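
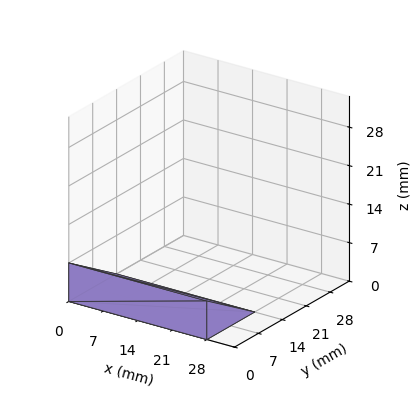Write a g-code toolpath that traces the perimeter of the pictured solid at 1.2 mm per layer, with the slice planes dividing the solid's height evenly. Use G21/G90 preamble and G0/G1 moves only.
Reading the render: the shape is a wedge (ramp): 28 × 14 mm base, rising to 7 mm along the y=0 edge and sloping linearly to z=0 at y=14 (dimensions read to the nearest mm from the axis ticks). For the g-code, the solid's height is divided into equal slices at the stated Δz and each level perimeter traced with G1 moves after a G0 lift.

; perimeter-only toolpath
G21 ; units = mm
G90 ; absolute positioning
G28 ; home
; layer 1
G0 Z1.2
G0 X0.0 Y0.0
G1 X28.0 Y0.0
G1 X28.0 Y11.7
G1 X0.0 Y11.7
G1 X0.0 Y0.0
; layer 2
G0 Z2.3
G0 X0.0 Y0.0
G1 X28.0 Y0.0
G1 X28.0 Y9.3
G1 X0.0 Y9.3
G1 X0.0 Y0.0
; layer 3
G0 Z3.5
G0 X0.0 Y0.0
G1 X28.0 Y0.0
G1 X28.0 Y7.0
G1 X0.0 Y7.0
G1 X0.0 Y0.0
; layer 4
G0 Z4.7
G0 X0.0 Y0.0
G1 X28.0 Y0.0
G1 X28.0 Y4.7
G1 X0.0 Y4.7
G1 X0.0 Y0.0
; layer 5
G0 Z5.8
G0 X0.0 Y0.0
G1 X28.0 Y0.0
G1 X28.0 Y2.3
G1 X0.0 Y2.3
G1 X0.0 Y0.0
M2 ; end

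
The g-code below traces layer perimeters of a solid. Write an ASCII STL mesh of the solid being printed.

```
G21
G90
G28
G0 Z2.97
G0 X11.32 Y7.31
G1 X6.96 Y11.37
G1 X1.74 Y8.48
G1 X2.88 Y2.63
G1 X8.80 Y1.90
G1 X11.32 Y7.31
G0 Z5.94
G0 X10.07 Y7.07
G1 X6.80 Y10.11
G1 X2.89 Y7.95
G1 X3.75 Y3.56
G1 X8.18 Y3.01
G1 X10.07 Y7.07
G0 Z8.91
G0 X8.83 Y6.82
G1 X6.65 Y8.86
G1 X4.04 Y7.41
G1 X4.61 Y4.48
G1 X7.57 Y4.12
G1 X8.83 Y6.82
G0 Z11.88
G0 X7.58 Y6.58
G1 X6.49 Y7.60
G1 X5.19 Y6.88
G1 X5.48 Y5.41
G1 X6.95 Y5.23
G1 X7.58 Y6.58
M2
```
solid part
  facet normal 0.0000 0.0000 -1.0000
    outer loop
      vertex 0.59 9.02 0.00
      vertex 7.11 12.63 0.00
      vertex 12.56 7.55 0.00
    endloop
  endfacet
  facet normal 0.0000 0.0000 -1.0000
    outer loop
      vertex 2.02 1.70 0.00
      vertex 0.59 9.02 0.00
      vertex 12.56 7.55 0.00
    endloop
  endfacet
  facet normal 0.0000 0.0000 -1.0000
    outer loop
      vertex 9.41 0.79 0.00
      vertex 2.02 1.70 0.00
      vertex 12.56 7.55 0.00
    endloop
  endfacet
  facet normal 0.6445 0.6915 0.3263
    outer loop
      vertex 12.56 7.55 0.00
      vertex 7.11 12.63 0.00
      vertex 6.34 6.34 14.85
    endloop
  endfacet
  facet normal -0.4578 0.8269 0.3265
    outer loop
      vertex 7.11 12.63 0.00
      vertex 0.59 9.02 0.00
      vertex 6.34 6.34 14.85
    endloop
  endfacet
  facet normal -0.9277 -0.1812 0.3265
    outer loop
      vertex 0.59 9.02 0.00
      vertex 2.02 1.70 0.00
      vertex 6.34 6.34 14.85
    endloop
  endfacet
  facet normal -0.1155 -0.9380 0.3267
    outer loop
      vertex 2.02 1.70 0.00
      vertex 9.41 0.79 0.00
      vertex 6.34 6.34 14.85
    endloop
  endfacet
  facet normal 0.8568 -0.3992 0.3263
    outer loop
      vertex 9.41 0.79 0.00
      vertex 12.56 7.55 0.00
      vertex 6.34 6.34 14.85
    endloop
  endfacet
endsolid part

The G0 Z moves step by Δz≈2.97 mm. The G1 loops shrink linearly with z, so the solid tapers from its base footprint up to z≈14.8. Closing with a flat bottom cap and the tapered top and triangulating gives 8 facets — a regular 5-sided pyramid, base circumscribed radius ≈ 6.34 mm, apex at z ≈ 14.8 mm.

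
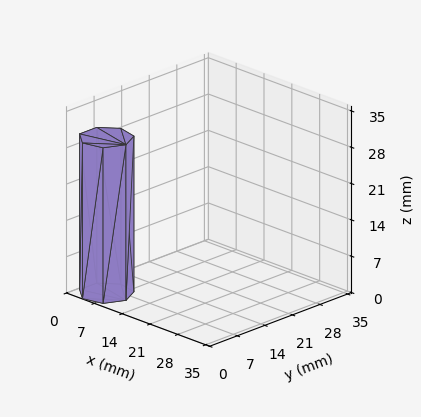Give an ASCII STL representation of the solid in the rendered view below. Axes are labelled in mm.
Reading the render: the shape is a regular 7-sided prism (a cylinder approximated with 7 flat sides), circumscribed radius ≈ 5 mm, height ≈ 30 mm (dimensions read to the nearest mm from the axis ticks). For the STL, each face is triangulated and given an outward normal.

solid part
  facet normal 0.0000 0.0000 -1.0000
    outer loop
      vertex 3.89 9.87 0.00
      vertex 8.12 8.91 0.00
      vertex 10.00 5.00 0.00
    endloop
  endfacet
  facet normal 0.0000 0.0000 -1.0000
    outer loop
      vertex 0.50 7.17 0.00
      vertex 3.89 9.87 0.00
      vertex 10.00 5.00 0.00
    endloop
  endfacet
  facet normal 0.0000 0.0000 -1.0000
    outer loop
      vertex 0.50 2.83 0.00
      vertex 0.50 7.17 0.00
      vertex 10.00 5.00 0.00
    endloop
  endfacet
  facet normal 0.0000 0.0000 -1.0000
    outer loop
      vertex 3.89 0.13 0.00
      vertex 0.50 2.83 0.00
      vertex 10.00 5.00 0.00
    endloop
  endfacet
  facet normal 0.0000 0.0000 -1.0000
    outer loop
      vertex 8.12 1.09 0.00
      vertex 3.89 0.13 0.00
      vertex 10.00 5.00 0.00
    endloop
  endfacet
  facet normal 0.0000 0.0000 1.0000
    outer loop
      vertex 10.00 5.00 30.00
      vertex 8.12 8.91 30.00
      vertex 3.89 9.87 30.00
    endloop
  endfacet
  facet normal 0.0000 0.0000 1.0000
    outer loop
      vertex 10.00 5.00 30.00
      vertex 3.89 9.87 30.00
      vertex 0.50 7.17 30.00
    endloop
  endfacet
  facet normal 0.0000 0.0000 1.0000
    outer loop
      vertex 10.00 5.00 30.00
      vertex 0.50 7.17 30.00
      vertex 0.50 2.83 30.00
    endloop
  endfacet
  facet normal 0.0000 0.0000 1.0000
    outer loop
      vertex 10.00 5.00 30.00
      vertex 0.50 2.83 30.00
      vertex 3.89 0.13 30.00
    endloop
  endfacet
  facet normal 0.0000 0.0000 1.0000
    outer loop
      vertex 10.00 5.00 30.00
      vertex 3.89 0.13 30.00
      vertex 8.12 1.09 30.00
    endloop
  endfacet
  facet normal 0.9012 0.4333 0.0000
    outer loop
      vertex 10.00 5.00 0.00
      vertex 8.12 8.91 0.00
      vertex 8.12 8.91 30.00
    endloop
  endfacet
  facet normal 0.9012 0.4333 0.0000
    outer loop
      vertex 10.00 5.00 0.00
      vertex 8.12 8.91 30.00
      vertex 10.00 5.00 30.00
    endloop
  endfacet
  facet normal 0.2213 0.9752 0.0000
    outer loop
      vertex 8.12 8.91 0.00
      vertex 3.89 9.87 0.00
      vertex 3.89 9.87 30.00
    endloop
  endfacet
  facet normal 0.2213 0.9752 0.0000
    outer loop
      vertex 8.12 8.91 0.00
      vertex 3.89 9.87 30.00
      vertex 8.12 8.91 30.00
    endloop
  endfacet
  facet normal -0.6230 0.7822 0.0000
    outer loop
      vertex 3.89 9.87 0.00
      vertex 0.50 7.17 0.00
      vertex 0.50 7.17 30.00
    endloop
  endfacet
  facet normal -0.6230 0.7822 0.0000
    outer loop
      vertex 3.89 9.87 0.00
      vertex 0.50 7.17 30.00
      vertex 3.89 9.87 30.00
    endloop
  endfacet
  facet normal -1.0000 0.0000 0.0000
    outer loop
      vertex 0.50 7.17 0.00
      vertex 0.50 2.83 0.00
      vertex 0.50 2.83 30.00
    endloop
  endfacet
  facet normal -1.0000 0.0000 0.0000
    outer loop
      vertex 0.50 7.17 0.00
      vertex 0.50 2.83 30.00
      vertex 0.50 7.17 30.00
    endloop
  endfacet
  facet normal -0.6230 -0.7822 0.0000
    outer loop
      vertex 0.50 2.83 0.00
      vertex 3.89 0.13 0.00
      vertex 3.89 0.13 30.00
    endloop
  endfacet
  facet normal -0.6230 -0.7822 0.0000
    outer loop
      vertex 0.50 2.83 0.00
      vertex 3.89 0.13 30.00
      vertex 0.50 2.83 30.00
    endloop
  endfacet
  facet normal 0.2213 -0.9752 0.0000
    outer loop
      vertex 3.89 0.13 0.00
      vertex 8.12 1.09 0.00
      vertex 8.12 1.09 30.00
    endloop
  endfacet
  facet normal 0.2213 -0.9752 0.0000
    outer loop
      vertex 3.89 0.13 0.00
      vertex 8.12 1.09 30.00
      vertex 3.89 0.13 30.00
    endloop
  endfacet
  facet normal 0.9012 -0.4333 0.0000
    outer loop
      vertex 8.12 1.09 0.00
      vertex 10.00 5.00 0.00
      vertex 10.00 5.00 30.00
    endloop
  endfacet
  facet normal 0.9012 -0.4333 0.0000
    outer loop
      vertex 8.12 1.09 0.00
      vertex 10.00 5.00 30.00
      vertex 8.12 1.09 30.00
    endloop
  endfacet
endsolid part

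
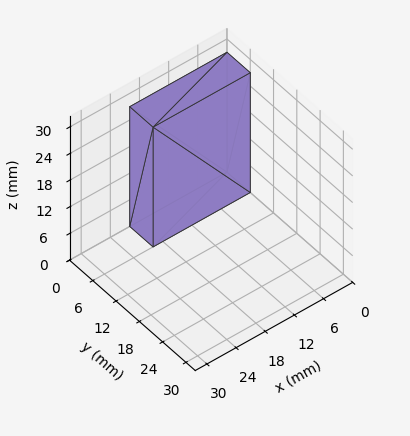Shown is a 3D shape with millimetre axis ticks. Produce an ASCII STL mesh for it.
Reading the render: the shape is a rectangular box, roughly 20 × 6 mm footprint and 27 mm tall (dimensions read to the nearest mm from the axis ticks). For the STL, each face is triangulated and given an outward normal.

solid part
  facet normal 0.0000 0.0000 -1.0000
    outer loop
      vertex 20.0 6.0 0.0
      vertex 20.0 0.0 0.0
      vertex 0.0 0.0 0.0
    endloop
  endfacet
  facet normal 0.0000 0.0000 -1.0000
    outer loop
      vertex 0.0 6.0 0.0
      vertex 20.0 6.0 0.0
      vertex 0.0 0.0 0.0
    endloop
  endfacet
  facet normal 0.0000 0.0000 1.0000
    outer loop
      vertex 0.0 0.0 27.0
      vertex 20.0 0.0 27.0
      vertex 20.0 6.0 27.0
    endloop
  endfacet
  facet normal 0.0000 0.0000 1.0000
    outer loop
      vertex 0.0 0.0 27.0
      vertex 20.0 6.0 27.0
      vertex 0.0 6.0 27.0
    endloop
  endfacet
  facet normal 0.0000 -1.0000 0.0000
    outer loop
      vertex 0.0 0.0 0.0
      vertex 20.0 0.0 0.0
      vertex 20.0 0.0 27.0
    endloop
  endfacet
  facet normal 0.0000 -1.0000 0.0000
    outer loop
      vertex 0.0 0.0 0.0
      vertex 20.0 0.0 27.0
      vertex 0.0 0.0 27.0
    endloop
  endfacet
  facet normal 0.0000 1.0000 0.0000
    outer loop
      vertex 20.0 6.0 27.0
      vertex 20.0 6.0 0.0
      vertex 0.0 6.0 0.0
    endloop
  endfacet
  facet normal 0.0000 1.0000 0.0000
    outer loop
      vertex 0.0 6.0 27.0
      vertex 20.0 6.0 27.0
      vertex 0.0 6.0 0.0
    endloop
  endfacet
  facet normal -1.0000 0.0000 0.0000
    outer loop
      vertex 0.0 6.0 27.0
      vertex 0.0 6.0 0.0
      vertex 0.0 0.0 0.0
    endloop
  endfacet
  facet normal -1.0000 0.0000 0.0000
    outer loop
      vertex 0.0 0.0 27.0
      vertex 0.0 6.0 27.0
      vertex 0.0 0.0 0.0
    endloop
  endfacet
  facet normal 1.0000 0.0000 0.0000
    outer loop
      vertex 20.0 0.0 0.0
      vertex 20.0 6.0 0.0
      vertex 20.0 6.0 27.0
    endloop
  endfacet
  facet normal 1.0000 0.0000 0.0000
    outer loop
      vertex 20.0 0.0 0.0
      vertex 20.0 6.0 27.0
      vertex 20.0 0.0 27.0
    endloop
  endfacet
endsolid part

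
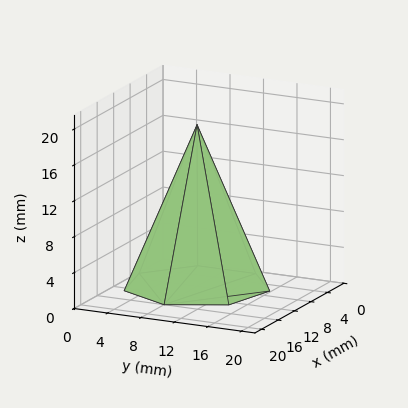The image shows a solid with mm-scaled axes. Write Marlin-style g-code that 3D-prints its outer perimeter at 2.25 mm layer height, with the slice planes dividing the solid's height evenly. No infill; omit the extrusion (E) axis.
Reading the render: the shape is a regular 7-sided pyramid, base circumscribed radius ≈ 8 mm, apex at z ≈ 18 mm (dimensions read to the nearest mm from the axis ticks). For the g-code, the solid's height is divided into equal slices at the stated Δz and each level perimeter traced with G1 moves after a G0 lift.

; perimeter-only toolpath
G21 ; units = mm
G90 ; absolute positioning
G28 ; home
; layer 1
G0 Z2.25
G0 X15.00 Y8.00
G1 X12.37 Y13.47
G1 X6.44 Y14.83
G1 X1.69 Y11.04
G1 X1.69 Y4.96
G1 X6.44 Y1.18
G1 X12.37 Y2.53
G1 X15.00 Y8.00
; layer 2
G0 Z4.50
G0 X14.00 Y8.00
G1 X11.74 Y12.69
G1 X6.67 Y13.85
G1 X2.59 Y10.60
G1 X2.59 Y5.40
G1 X6.67 Y2.15
G1 X11.74 Y3.31
G1 X14.00 Y8.00
; layer 3
G0 Z6.75
G0 X13.00 Y8.00
G1 X11.12 Y11.91
G1 X6.89 Y12.88
G1 X3.49 Y10.17
G1 X3.49 Y5.83
G1 X6.89 Y3.12
G1 X11.12 Y4.09
G1 X13.00 Y8.00
; layer 4
G0 Z9.00
G0 X12.00 Y8.00
G1 X10.50 Y11.12
G1 X7.11 Y11.90
G1 X4.39 Y9.73
G1 X4.39 Y6.27
G1 X7.11 Y4.10
G1 X10.50 Y4.88
G1 X12.00 Y8.00
; layer 5
G0 Z11.25
G0 X11.00 Y8.00
G1 X9.87 Y10.34
G1 X7.33 Y10.93
G1 X5.30 Y9.30
G1 X5.30 Y6.70
G1 X7.33 Y5.08
G1 X9.87 Y5.66
G1 X11.00 Y8.00
; layer 6
G0 Z13.50
G0 X10.00 Y8.00
G1 X9.25 Y9.56
G1 X7.55 Y9.95
G1 X6.20 Y8.87
G1 X6.20 Y7.13
G1 X7.55 Y6.05
G1 X9.25 Y6.44
G1 X10.00 Y8.00
; layer 7
G0 Z15.75
G0 X9.00 Y8.00
G1 X8.62 Y8.78
G1 X7.78 Y8.97
G1 X7.10 Y8.43
G1 X7.10 Y7.57
G1 X7.78 Y7.03
G1 X8.62 Y7.22
G1 X9.00 Y8.00
M2 ; end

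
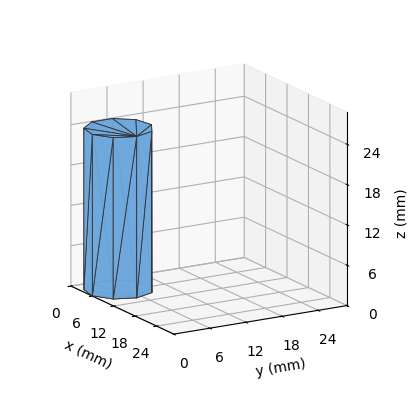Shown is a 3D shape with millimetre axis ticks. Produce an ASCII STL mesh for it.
Reading the render: the shape is a regular 9-sided prism (a cylinder approximated with 9 flat sides), circumscribed radius ≈ 5 mm, height ≈ 24 mm (dimensions read to the nearest mm from the axis ticks). For the STL, each face is triangulated and given an outward normal.

solid part
  facet normal 0.0000 0.0000 -1.0000
    outer loop
      vertex 5.87 9.92 0.00
      vertex 8.83 8.21 0.00
      vertex 10.00 5.00 0.00
    endloop
  endfacet
  facet normal 0.0000 0.0000 -1.0000
    outer loop
      vertex 2.50 9.33 0.00
      vertex 5.87 9.92 0.00
      vertex 10.00 5.00 0.00
    endloop
  endfacet
  facet normal 0.0000 0.0000 -1.0000
    outer loop
      vertex 0.30 6.71 0.00
      vertex 2.50 9.33 0.00
      vertex 10.00 5.00 0.00
    endloop
  endfacet
  facet normal 0.0000 0.0000 -1.0000
    outer loop
      vertex 0.30 3.29 0.00
      vertex 0.30 6.71 0.00
      vertex 10.00 5.00 0.00
    endloop
  endfacet
  facet normal 0.0000 0.0000 -1.0000
    outer loop
      vertex 2.50 0.67 0.00
      vertex 0.30 3.29 0.00
      vertex 10.00 5.00 0.00
    endloop
  endfacet
  facet normal 0.0000 0.0000 -1.0000
    outer loop
      vertex 5.87 0.08 0.00
      vertex 2.50 0.67 0.00
      vertex 10.00 5.00 0.00
    endloop
  endfacet
  facet normal 0.0000 0.0000 -1.0000
    outer loop
      vertex 8.83 1.79 0.00
      vertex 5.87 0.08 0.00
      vertex 10.00 5.00 0.00
    endloop
  endfacet
  facet normal 0.0000 0.0000 1.0000
    outer loop
      vertex 10.00 5.00 24.00
      vertex 8.83 8.21 24.00
      vertex 5.87 9.92 24.00
    endloop
  endfacet
  facet normal 0.0000 0.0000 1.0000
    outer loop
      vertex 10.00 5.00 24.00
      vertex 5.87 9.92 24.00
      vertex 2.50 9.33 24.00
    endloop
  endfacet
  facet normal 0.0000 0.0000 1.0000
    outer loop
      vertex 10.00 5.00 24.00
      vertex 2.50 9.33 24.00
      vertex 0.30 6.71 24.00
    endloop
  endfacet
  facet normal 0.0000 0.0000 1.0000
    outer loop
      vertex 10.00 5.00 24.00
      vertex 0.30 6.71 24.00
      vertex 0.30 3.29 24.00
    endloop
  endfacet
  facet normal 0.0000 0.0000 1.0000
    outer loop
      vertex 10.00 5.00 24.00
      vertex 0.30 3.29 24.00
      vertex 2.50 0.67 24.00
    endloop
  endfacet
  facet normal 0.0000 0.0000 1.0000
    outer loop
      vertex 10.00 5.00 24.00
      vertex 2.50 0.67 24.00
      vertex 5.87 0.08 24.00
    endloop
  endfacet
  facet normal 0.0000 0.0000 1.0000
    outer loop
      vertex 10.00 5.00 24.00
      vertex 5.87 0.08 24.00
      vertex 8.83 1.79 24.00
    endloop
  endfacet
  facet normal 0.9395 0.3424 0.0000
    outer loop
      vertex 10.00 5.00 0.00
      vertex 8.83 8.21 0.00
      vertex 8.83 8.21 24.00
    endloop
  endfacet
  facet normal 0.9395 0.3424 0.0000
    outer loop
      vertex 10.00 5.00 0.00
      vertex 8.83 8.21 24.00
      vertex 10.00 5.00 24.00
    endloop
  endfacet
  facet normal 0.5002 0.8659 0.0000
    outer loop
      vertex 8.83 8.21 0.00
      vertex 5.87 9.92 0.00
      vertex 5.87 9.92 24.00
    endloop
  endfacet
  facet normal 0.5002 0.8659 0.0000
    outer loop
      vertex 8.83 8.21 0.00
      vertex 5.87 9.92 24.00
      vertex 8.83 8.21 24.00
    endloop
  endfacet
  facet normal -0.1725 0.9850 0.0000
    outer loop
      vertex 5.87 9.92 0.00
      vertex 2.50 9.33 0.00
      vertex 2.50 9.33 24.00
    endloop
  endfacet
  facet normal -0.1725 0.9850 0.0000
    outer loop
      vertex 5.87 9.92 0.00
      vertex 2.50 9.33 24.00
      vertex 5.87 9.92 24.00
    endloop
  endfacet
  facet normal -0.7658 0.6431 0.0000
    outer loop
      vertex 2.50 9.33 0.00
      vertex 0.30 6.71 0.00
      vertex 0.30 6.71 24.00
    endloop
  endfacet
  facet normal -0.7658 0.6431 0.0000
    outer loop
      vertex 2.50 9.33 0.00
      vertex 0.30 6.71 24.00
      vertex 2.50 9.33 24.00
    endloop
  endfacet
  facet normal -1.0000 0.0000 0.0000
    outer loop
      vertex 0.30 6.71 0.00
      vertex 0.30 3.29 0.00
      vertex 0.30 3.29 24.00
    endloop
  endfacet
  facet normal -1.0000 0.0000 0.0000
    outer loop
      vertex 0.30 6.71 0.00
      vertex 0.30 3.29 24.00
      vertex 0.30 6.71 24.00
    endloop
  endfacet
  facet normal -0.7658 -0.6431 0.0000
    outer loop
      vertex 0.30 3.29 0.00
      vertex 2.50 0.67 0.00
      vertex 2.50 0.67 24.00
    endloop
  endfacet
  facet normal -0.7658 -0.6431 0.0000
    outer loop
      vertex 0.30 3.29 0.00
      vertex 2.50 0.67 24.00
      vertex 0.30 3.29 24.00
    endloop
  endfacet
  facet normal -0.1725 -0.9850 0.0000
    outer loop
      vertex 2.50 0.67 0.00
      vertex 5.87 0.08 0.00
      vertex 5.87 0.08 24.00
    endloop
  endfacet
  facet normal -0.1725 -0.9850 0.0000
    outer loop
      vertex 2.50 0.67 0.00
      vertex 5.87 0.08 24.00
      vertex 2.50 0.67 24.00
    endloop
  endfacet
  facet normal 0.5002 -0.8659 0.0000
    outer loop
      vertex 5.87 0.08 0.00
      vertex 8.83 1.79 0.00
      vertex 8.83 1.79 24.00
    endloop
  endfacet
  facet normal 0.5002 -0.8659 0.0000
    outer loop
      vertex 5.87 0.08 0.00
      vertex 8.83 1.79 24.00
      vertex 5.87 0.08 24.00
    endloop
  endfacet
  facet normal 0.9395 -0.3424 0.0000
    outer loop
      vertex 8.83 1.79 0.00
      vertex 10.00 5.00 0.00
      vertex 10.00 5.00 24.00
    endloop
  endfacet
  facet normal 0.9395 -0.3424 0.0000
    outer loop
      vertex 8.83 1.79 0.00
      vertex 10.00 5.00 24.00
      vertex 8.83 1.79 24.00
    endloop
  endfacet
endsolid part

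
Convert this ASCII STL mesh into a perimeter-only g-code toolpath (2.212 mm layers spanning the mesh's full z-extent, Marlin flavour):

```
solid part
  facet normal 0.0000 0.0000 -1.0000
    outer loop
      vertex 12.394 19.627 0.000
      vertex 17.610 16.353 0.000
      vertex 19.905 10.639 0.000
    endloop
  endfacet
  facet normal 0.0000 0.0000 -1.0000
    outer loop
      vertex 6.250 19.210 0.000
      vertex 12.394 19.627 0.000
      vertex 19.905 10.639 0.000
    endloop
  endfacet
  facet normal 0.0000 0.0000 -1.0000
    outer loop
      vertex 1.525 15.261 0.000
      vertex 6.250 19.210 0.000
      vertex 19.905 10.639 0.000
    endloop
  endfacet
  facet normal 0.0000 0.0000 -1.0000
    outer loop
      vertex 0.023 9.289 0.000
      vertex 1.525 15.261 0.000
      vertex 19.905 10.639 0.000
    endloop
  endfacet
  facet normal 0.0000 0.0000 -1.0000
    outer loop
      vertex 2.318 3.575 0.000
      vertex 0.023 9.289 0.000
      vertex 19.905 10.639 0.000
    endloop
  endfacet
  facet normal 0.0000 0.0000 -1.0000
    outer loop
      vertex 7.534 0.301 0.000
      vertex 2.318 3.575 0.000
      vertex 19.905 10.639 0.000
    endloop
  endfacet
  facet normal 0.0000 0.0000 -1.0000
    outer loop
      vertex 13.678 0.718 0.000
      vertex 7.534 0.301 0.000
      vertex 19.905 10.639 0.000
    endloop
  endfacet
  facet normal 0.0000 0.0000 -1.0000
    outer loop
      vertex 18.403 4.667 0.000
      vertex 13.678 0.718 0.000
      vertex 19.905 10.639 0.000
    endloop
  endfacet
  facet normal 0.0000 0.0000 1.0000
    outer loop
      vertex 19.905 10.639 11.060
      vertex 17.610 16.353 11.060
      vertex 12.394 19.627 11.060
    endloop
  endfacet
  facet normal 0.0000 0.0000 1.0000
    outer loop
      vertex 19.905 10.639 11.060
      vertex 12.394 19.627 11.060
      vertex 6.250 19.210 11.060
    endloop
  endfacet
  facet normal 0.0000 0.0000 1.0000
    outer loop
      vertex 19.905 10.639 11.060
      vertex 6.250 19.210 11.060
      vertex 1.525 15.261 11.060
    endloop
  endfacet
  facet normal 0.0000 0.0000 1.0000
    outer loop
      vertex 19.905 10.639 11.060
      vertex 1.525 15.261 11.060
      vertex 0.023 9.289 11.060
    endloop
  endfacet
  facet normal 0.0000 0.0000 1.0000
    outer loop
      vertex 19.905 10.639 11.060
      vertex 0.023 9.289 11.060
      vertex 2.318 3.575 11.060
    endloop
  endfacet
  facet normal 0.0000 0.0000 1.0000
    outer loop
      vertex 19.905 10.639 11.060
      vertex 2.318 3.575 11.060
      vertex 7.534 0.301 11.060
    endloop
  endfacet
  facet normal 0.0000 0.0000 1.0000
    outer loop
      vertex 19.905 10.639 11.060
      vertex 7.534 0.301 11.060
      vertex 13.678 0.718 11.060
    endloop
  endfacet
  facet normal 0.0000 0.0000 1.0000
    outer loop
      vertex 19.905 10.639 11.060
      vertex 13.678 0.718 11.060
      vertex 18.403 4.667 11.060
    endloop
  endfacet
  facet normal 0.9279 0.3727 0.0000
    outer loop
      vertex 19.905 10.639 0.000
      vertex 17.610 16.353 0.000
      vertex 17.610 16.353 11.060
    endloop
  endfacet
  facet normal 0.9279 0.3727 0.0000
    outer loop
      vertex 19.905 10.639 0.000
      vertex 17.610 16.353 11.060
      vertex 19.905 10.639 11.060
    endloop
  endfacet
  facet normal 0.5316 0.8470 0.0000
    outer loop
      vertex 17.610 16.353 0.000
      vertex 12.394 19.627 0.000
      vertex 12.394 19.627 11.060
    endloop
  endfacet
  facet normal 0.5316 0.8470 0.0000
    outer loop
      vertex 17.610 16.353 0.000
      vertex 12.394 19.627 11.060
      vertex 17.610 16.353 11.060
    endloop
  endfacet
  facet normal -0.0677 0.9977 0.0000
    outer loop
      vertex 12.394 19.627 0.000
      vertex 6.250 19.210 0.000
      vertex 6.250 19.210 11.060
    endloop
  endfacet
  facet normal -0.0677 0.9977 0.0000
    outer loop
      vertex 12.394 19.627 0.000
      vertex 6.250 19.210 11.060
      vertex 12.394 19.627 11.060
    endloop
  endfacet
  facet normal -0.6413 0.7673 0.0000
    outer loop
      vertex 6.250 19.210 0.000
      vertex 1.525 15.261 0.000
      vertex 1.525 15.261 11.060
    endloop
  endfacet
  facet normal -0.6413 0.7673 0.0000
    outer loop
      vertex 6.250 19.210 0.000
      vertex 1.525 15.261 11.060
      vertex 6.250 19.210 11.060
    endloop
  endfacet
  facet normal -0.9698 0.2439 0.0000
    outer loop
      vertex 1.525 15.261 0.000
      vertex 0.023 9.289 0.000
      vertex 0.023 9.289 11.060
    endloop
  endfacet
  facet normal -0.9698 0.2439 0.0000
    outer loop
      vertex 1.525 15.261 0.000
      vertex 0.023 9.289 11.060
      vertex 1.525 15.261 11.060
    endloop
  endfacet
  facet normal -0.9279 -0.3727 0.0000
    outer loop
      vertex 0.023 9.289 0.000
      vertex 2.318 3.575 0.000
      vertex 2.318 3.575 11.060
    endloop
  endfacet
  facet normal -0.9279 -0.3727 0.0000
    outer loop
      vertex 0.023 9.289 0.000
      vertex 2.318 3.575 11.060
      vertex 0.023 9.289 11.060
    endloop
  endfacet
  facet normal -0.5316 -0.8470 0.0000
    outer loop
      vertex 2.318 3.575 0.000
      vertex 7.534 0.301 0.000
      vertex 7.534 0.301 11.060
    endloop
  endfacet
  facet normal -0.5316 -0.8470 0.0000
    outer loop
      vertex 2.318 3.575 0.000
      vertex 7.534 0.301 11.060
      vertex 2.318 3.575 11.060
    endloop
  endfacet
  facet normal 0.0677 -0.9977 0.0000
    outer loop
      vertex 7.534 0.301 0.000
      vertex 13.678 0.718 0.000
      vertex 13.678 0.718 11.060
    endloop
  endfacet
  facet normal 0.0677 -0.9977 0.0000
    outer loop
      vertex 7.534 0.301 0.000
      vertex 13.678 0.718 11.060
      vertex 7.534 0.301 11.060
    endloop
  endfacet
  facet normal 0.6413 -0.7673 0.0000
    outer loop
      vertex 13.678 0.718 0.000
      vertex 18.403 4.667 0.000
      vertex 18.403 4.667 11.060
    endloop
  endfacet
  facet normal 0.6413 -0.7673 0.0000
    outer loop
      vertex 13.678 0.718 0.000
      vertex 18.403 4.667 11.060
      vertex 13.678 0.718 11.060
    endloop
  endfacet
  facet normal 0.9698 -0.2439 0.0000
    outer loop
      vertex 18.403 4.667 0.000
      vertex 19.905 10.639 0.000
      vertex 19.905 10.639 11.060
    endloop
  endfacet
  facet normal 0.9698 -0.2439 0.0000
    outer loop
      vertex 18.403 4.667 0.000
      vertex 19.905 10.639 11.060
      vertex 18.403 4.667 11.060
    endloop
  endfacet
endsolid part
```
; perimeter-only toolpath
G21 ; units = mm
G90 ; absolute positioning
G28 ; home
; layer 1
G0 Z2.212
G0 X19.905 Y10.639
G1 X17.610 Y16.353
G1 X12.394 Y19.627
G1 X6.250 Y19.210
G1 X1.525 Y15.261
G1 X0.023 Y9.289
G1 X2.318 Y3.575
G1 X7.534 Y0.301
G1 X13.678 Y0.718
G1 X18.403 Y4.667
G1 X19.905 Y10.639
; layer 2
G0 Z4.424
G0 X19.905 Y10.639
G1 X17.610 Y16.353
G1 X12.394 Y19.627
G1 X6.250 Y19.210
G1 X1.525 Y15.261
G1 X0.023 Y9.289
G1 X2.318 Y3.575
G1 X7.534 Y0.301
G1 X13.678 Y0.718
G1 X18.403 Y4.667
G1 X19.905 Y10.639
; layer 3
G0 Z6.636
G0 X19.905 Y10.639
G1 X17.610 Y16.353
G1 X12.394 Y19.627
G1 X6.250 Y19.210
G1 X1.525 Y15.261
G1 X0.023 Y9.289
G1 X2.318 Y3.575
G1 X7.534 Y0.301
G1 X13.678 Y0.718
G1 X18.403 Y4.667
G1 X19.905 Y10.639
; layer 4
G0 Z8.848
G0 X19.905 Y10.639
G1 X17.610 Y16.353
G1 X12.394 Y19.627
G1 X6.250 Y19.210
G1 X1.525 Y15.261
G1 X0.023 Y9.289
G1 X2.318 Y3.575
G1 X7.534 Y0.301
G1 X13.678 Y0.718
G1 X18.403 Y4.667
G1 X19.905 Y10.639
; layer 5
G0 Z11.060
G0 X19.905 Y10.639
G1 X17.610 Y16.353
G1 X12.394 Y19.627
G1 X6.250 Y19.210
G1 X1.525 Y15.261
G1 X0.023 Y9.289
G1 X2.318 Y3.575
G1 X7.534 Y0.301
G1 X13.678 Y0.718
G1 X18.403 Y4.667
G1 X19.905 Y10.639
M2 ; end

The solid is a regular 10-sided prism (a cylinder approximated with 10 flat sides), circumscribed radius ≈ 9.96 mm, height ≈ 11.1 mm. Slicing at Δz = 2.212 mm — 5 equal slices spanning the solid's height, so layer i sits at z = i·h/5 — gives 5 non-empty perimeters. Each is a 10-segment closed polygon; G0 lifts to the layer z and rapids to the start vertex, then G1 traces the edges.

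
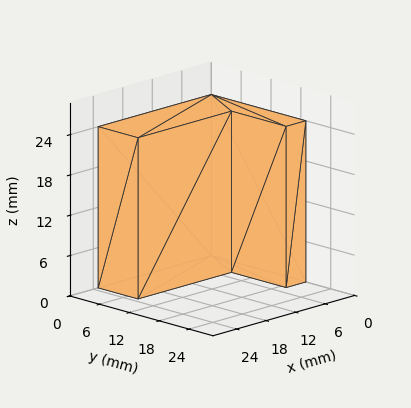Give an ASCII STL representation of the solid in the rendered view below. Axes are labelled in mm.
Reading the render: the shape is an L-shaped prism: outer 23 × 19 mm, arm thicknesses ≈ 8 mm (horizontal) and 4 mm (vertical), extruded 24 mm in z (dimensions read to the nearest mm from the axis ticks). For the STL, each face is triangulated and given an outward normal.

solid part
  facet normal 0.0000 0.0000 -1.0000
    outer loop
      vertex 23.000 8.000 0.000
      vertex 23.000 0.000 0.000
      vertex 0.000 0.000 0.000
    endloop
  endfacet
  facet normal 0.0000 0.0000 -1.0000
    outer loop
      vertex 4.000 8.000 0.000
      vertex 23.000 8.000 0.000
      vertex 0.000 0.000 0.000
    endloop
  endfacet
  facet normal 0.0000 0.0000 -1.0000
    outer loop
      vertex 4.000 19.000 0.000
      vertex 4.000 8.000 0.000
      vertex 0.000 0.000 0.000
    endloop
  endfacet
  facet normal 0.0000 0.0000 -1.0000
    outer loop
      vertex 0.000 19.000 0.000
      vertex 4.000 19.000 0.000
      vertex 0.000 0.000 0.000
    endloop
  endfacet
  facet normal 0.0000 0.0000 1.0000
    outer loop
      vertex 0.000 0.000 24.000
      vertex 23.000 0.000 24.000
      vertex 23.000 8.000 24.000
    endloop
  endfacet
  facet normal 0.0000 0.0000 1.0000
    outer loop
      vertex 0.000 0.000 24.000
      vertex 23.000 8.000 24.000
      vertex 4.000 8.000 24.000
    endloop
  endfacet
  facet normal 0.0000 0.0000 1.0000
    outer loop
      vertex 0.000 0.000 24.000
      vertex 4.000 8.000 24.000
      vertex 4.000 19.000 24.000
    endloop
  endfacet
  facet normal 0.0000 0.0000 1.0000
    outer loop
      vertex 0.000 0.000 24.000
      vertex 4.000 19.000 24.000
      vertex 0.000 19.000 24.000
    endloop
  endfacet
  facet normal 0.0000 -1.0000 0.0000
    outer loop
      vertex 0.000 0.000 0.000
      vertex 23.000 0.000 0.000
      vertex 23.000 0.000 24.000
    endloop
  endfacet
  facet normal 0.0000 -1.0000 0.0000
    outer loop
      vertex 0.000 0.000 0.000
      vertex 23.000 0.000 24.000
      vertex 0.000 0.000 24.000
    endloop
  endfacet
  facet normal 1.0000 0.0000 0.0000
    outer loop
      vertex 23.000 0.000 0.000
      vertex 23.000 8.000 0.000
      vertex 23.000 8.000 24.000
    endloop
  endfacet
  facet normal 1.0000 0.0000 0.0000
    outer loop
      vertex 23.000 0.000 0.000
      vertex 23.000 8.000 24.000
      vertex 23.000 0.000 24.000
    endloop
  endfacet
  facet normal 0.0000 1.0000 0.0000
    outer loop
      vertex 23.000 8.000 0.000
      vertex 4.000 8.000 0.000
      vertex 4.000 8.000 24.000
    endloop
  endfacet
  facet normal 0.0000 1.0000 0.0000
    outer loop
      vertex 23.000 8.000 0.000
      vertex 4.000 8.000 24.000
      vertex 23.000 8.000 24.000
    endloop
  endfacet
  facet normal 1.0000 0.0000 0.0000
    outer loop
      vertex 4.000 8.000 0.000
      vertex 4.000 19.000 0.000
      vertex 4.000 19.000 24.000
    endloop
  endfacet
  facet normal 1.0000 0.0000 0.0000
    outer loop
      vertex 4.000 8.000 0.000
      vertex 4.000 19.000 24.000
      vertex 4.000 8.000 24.000
    endloop
  endfacet
  facet normal 0.0000 1.0000 0.0000
    outer loop
      vertex 4.000 19.000 0.000
      vertex 0.000 19.000 0.000
      vertex 0.000 19.000 24.000
    endloop
  endfacet
  facet normal 0.0000 1.0000 0.0000
    outer loop
      vertex 4.000 19.000 0.000
      vertex 0.000 19.000 24.000
      vertex 4.000 19.000 24.000
    endloop
  endfacet
  facet normal -1.0000 0.0000 0.0000
    outer loop
      vertex 0.000 19.000 0.000
      vertex 0.000 0.000 0.000
      vertex 0.000 0.000 24.000
    endloop
  endfacet
  facet normal -1.0000 0.0000 0.0000
    outer loop
      vertex 0.000 19.000 0.000
      vertex 0.000 0.000 24.000
      vertex 0.000 19.000 24.000
    endloop
  endfacet
endsolid part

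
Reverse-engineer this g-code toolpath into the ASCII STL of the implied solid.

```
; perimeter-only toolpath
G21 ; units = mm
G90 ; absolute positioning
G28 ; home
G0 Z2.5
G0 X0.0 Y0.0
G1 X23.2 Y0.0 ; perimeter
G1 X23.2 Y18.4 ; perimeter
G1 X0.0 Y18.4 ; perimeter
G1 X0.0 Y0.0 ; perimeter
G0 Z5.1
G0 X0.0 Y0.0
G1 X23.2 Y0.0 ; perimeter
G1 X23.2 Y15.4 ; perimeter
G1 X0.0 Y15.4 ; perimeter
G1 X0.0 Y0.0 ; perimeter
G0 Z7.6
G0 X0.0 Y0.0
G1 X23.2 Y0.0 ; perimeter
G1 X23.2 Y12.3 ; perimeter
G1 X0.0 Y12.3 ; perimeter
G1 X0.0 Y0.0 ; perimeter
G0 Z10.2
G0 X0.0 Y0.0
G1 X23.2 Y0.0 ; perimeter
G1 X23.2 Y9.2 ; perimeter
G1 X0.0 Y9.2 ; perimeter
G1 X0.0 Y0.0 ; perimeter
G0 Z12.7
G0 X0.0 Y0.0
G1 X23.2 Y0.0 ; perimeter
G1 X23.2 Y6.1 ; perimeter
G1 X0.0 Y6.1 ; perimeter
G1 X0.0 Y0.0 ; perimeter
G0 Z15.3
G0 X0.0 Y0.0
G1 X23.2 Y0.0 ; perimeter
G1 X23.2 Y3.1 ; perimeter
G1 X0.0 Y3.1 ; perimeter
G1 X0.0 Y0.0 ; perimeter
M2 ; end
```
solid part
  facet normal 0.0000 0.0000 -1.0000
    outer loop
      vertex 23.2 21.5 0.0
      vertex 23.2 0.0 0.0
      vertex 0.0 0.0 0.0
    endloop
  endfacet
  facet normal 0.0000 0.0000 -1.0000
    outer loop
      vertex 0.0 21.5 0.0
      vertex 23.2 21.5 0.0
      vertex 0.0 0.0 0.0
    endloop
  endfacet
  facet normal 0.0000 -1.0000 0.0000
    outer loop
      vertex 0.0 0.0 0.0
      vertex 23.2 0.0 0.0
      vertex 23.2 0.0 17.8
    endloop
  endfacet
  facet normal 0.0000 -1.0000 0.0000
    outer loop
      vertex 0.0 0.0 0.0
      vertex 23.2 0.0 17.8
      vertex 0.0 0.0 17.8
    endloop
  endfacet
  facet normal 0.0000 0.6377 0.7703
    outer loop
      vertex 0.0 0.0 17.8
      vertex 23.2 0.0 17.8
      vertex 23.2 21.5 0.0
    endloop
  endfacet
  facet normal 0.0000 0.6377 0.7703
    outer loop
      vertex 0.0 0.0 17.8
      vertex 23.2 21.5 0.0
      vertex 0.0 21.5 0.0
    endloop
  endfacet
  facet normal -1.0000 0.0000 0.0000
    outer loop
      vertex 0.0 0.0 17.8
      vertex 0.0 21.5 0.0
      vertex 0.0 0.0 0.0
    endloop
  endfacet
  facet normal 1.0000 0.0000 0.0000
    outer loop
      vertex 23.2 0.0 0.0
      vertex 23.2 21.5 0.0
      vertex 23.2 0.0 17.8
    endloop
  endfacet
endsolid part

The G0 Z moves step by Δz≈2.5 mm. The G1 loops shrink linearly with z, so the solid tapers from its base footprint up to z≈17.8. Closing with a flat bottom cap and the tapered top and triangulating gives 8 facets — a wedge (ramp): 23.2 × 21.5 mm base, rising to 17.8 mm along the y=0 edge and sloping linearly to z=0 at y=21.5.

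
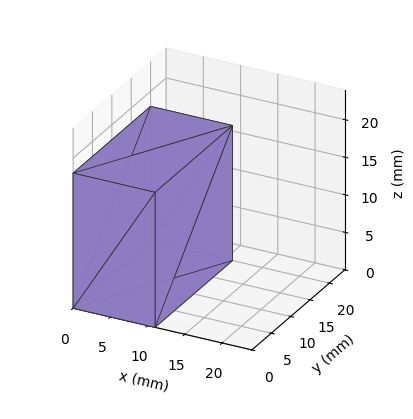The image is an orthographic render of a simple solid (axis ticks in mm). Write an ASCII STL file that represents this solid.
Reading the render: the shape is a rectangular box, roughly 11 × 20 mm footprint and 18 mm tall (dimensions read to the nearest mm from the axis ticks). For the STL, each face is triangulated and given an outward normal.

solid part
  facet normal 0.0000 0.0000 -1.0000
    outer loop
      vertex 11.00 20.00 0.00
      vertex 11.00 0.00 0.00
      vertex 0.00 0.00 0.00
    endloop
  endfacet
  facet normal 0.0000 0.0000 -1.0000
    outer loop
      vertex 0.00 20.00 0.00
      vertex 11.00 20.00 0.00
      vertex 0.00 0.00 0.00
    endloop
  endfacet
  facet normal 0.0000 0.0000 1.0000
    outer loop
      vertex 0.00 0.00 18.00
      vertex 11.00 0.00 18.00
      vertex 11.00 20.00 18.00
    endloop
  endfacet
  facet normal 0.0000 0.0000 1.0000
    outer loop
      vertex 0.00 0.00 18.00
      vertex 11.00 20.00 18.00
      vertex 0.00 20.00 18.00
    endloop
  endfacet
  facet normal 0.0000 -1.0000 0.0000
    outer loop
      vertex 0.00 0.00 0.00
      vertex 11.00 0.00 0.00
      vertex 11.00 0.00 18.00
    endloop
  endfacet
  facet normal 0.0000 -1.0000 0.0000
    outer loop
      vertex 0.00 0.00 0.00
      vertex 11.00 0.00 18.00
      vertex 0.00 0.00 18.00
    endloop
  endfacet
  facet normal 0.0000 1.0000 0.0000
    outer loop
      vertex 11.00 20.00 18.00
      vertex 11.00 20.00 0.00
      vertex 0.00 20.00 0.00
    endloop
  endfacet
  facet normal 0.0000 1.0000 0.0000
    outer loop
      vertex 0.00 20.00 18.00
      vertex 11.00 20.00 18.00
      vertex 0.00 20.00 0.00
    endloop
  endfacet
  facet normal -1.0000 0.0000 0.0000
    outer loop
      vertex 0.00 20.00 18.00
      vertex 0.00 20.00 0.00
      vertex 0.00 0.00 0.00
    endloop
  endfacet
  facet normal -1.0000 0.0000 0.0000
    outer loop
      vertex 0.00 0.00 18.00
      vertex 0.00 20.00 18.00
      vertex 0.00 0.00 0.00
    endloop
  endfacet
  facet normal 1.0000 0.0000 0.0000
    outer loop
      vertex 11.00 0.00 0.00
      vertex 11.00 20.00 0.00
      vertex 11.00 20.00 18.00
    endloop
  endfacet
  facet normal 1.0000 0.0000 0.0000
    outer loop
      vertex 11.00 0.00 0.00
      vertex 11.00 20.00 18.00
      vertex 11.00 0.00 18.00
    endloop
  endfacet
endsolid part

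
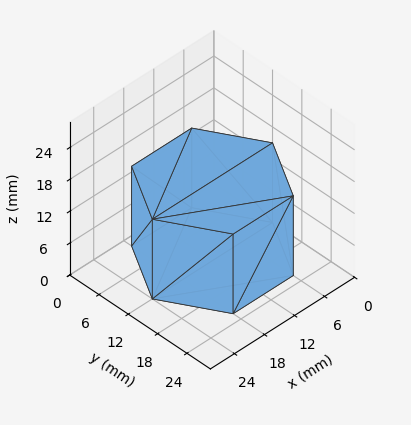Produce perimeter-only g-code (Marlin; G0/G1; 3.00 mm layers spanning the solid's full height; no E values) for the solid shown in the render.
Reading the render: the shape is a regular 6-sided prism (a cylinder approximated with 6 flat sides), circumscribed radius ≈ 12 mm, height ≈ 15 mm (dimensions read to the nearest mm from the axis ticks). For the g-code, the solid's height is divided into equal slices at the stated Δz and each level perimeter traced with G1 moves after a G0 lift.

; perimeter-only toolpath
G21 ; units = mm
G90 ; absolute positioning
G28 ; home
; layer 1
G0 Z3.00
G0 X24.00 Y12.00
G1 X18.00 Y22.39
G1 X6.00 Y22.39
G1 X0.00 Y12.00
G1 X6.00 Y1.61
G1 X18.00 Y1.61
G1 X24.00 Y12.00
; layer 2
G0 Z6.00
G0 X24.00 Y12.00
G1 X18.00 Y22.39
G1 X6.00 Y22.39
G1 X0.00 Y12.00
G1 X6.00 Y1.61
G1 X18.00 Y1.61
G1 X24.00 Y12.00
; layer 3
G0 Z9.00
G0 X24.00 Y12.00
G1 X18.00 Y22.39
G1 X6.00 Y22.39
G1 X0.00 Y12.00
G1 X6.00 Y1.61
G1 X18.00 Y1.61
G1 X24.00 Y12.00
; layer 4
G0 Z12.00
G0 X24.00 Y12.00
G1 X18.00 Y22.39
G1 X6.00 Y22.39
G1 X0.00 Y12.00
G1 X6.00 Y1.61
G1 X18.00 Y1.61
G1 X24.00 Y12.00
; layer 5
G0 Z15.00
G0 X24.00 Y12.00
G1 X18.00 Y22.39
G1 X6.00 Y22.39
G1 X0.00 Y12.00
G1 X6.00 Y1.61
G1 X18.00 Y1.61
G1 X24.00 Y12.00
M2 ; end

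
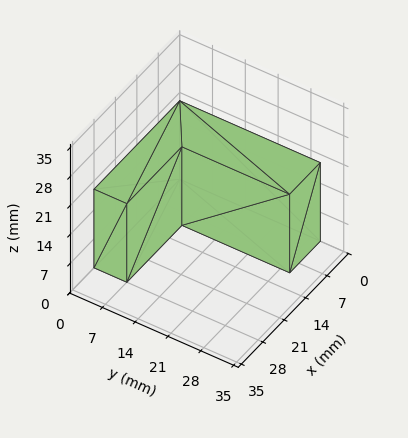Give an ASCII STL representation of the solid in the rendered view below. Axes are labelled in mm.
Reading the render: the shape is an L-shaped prism: outer 28 × 30 mm, arm thicknesses ≈ 7 mm (horizontal) and 10 mm (vertical), extruded 19 mm in z (dimensions read to the nearest mm from the axis ticks). For the STL, each face is triangulated and given an outward normal.

solid part
  facet normal 0.0000 0.0000 -1.0000
    outer loop
      vertex 28.00 7.00 0.00
      vertex 28.00 0.00 0.00
      vertex 0.00 0.00 0.00
    endloop
  endfacet
  facet normal 0.0000 0.0000 -1.0000
    outer loop
      vertex 10.00 7.00 0.00
      vertex 28.00 7.00 0.00
      vertex 0.00 0.00 0.00
    endloop
  endfacet
  facet normal 0.0000 0.0000 -1.0000
    outer loop
      vertex 10.00 30.00 0.00
      vertex 10.00 7.00 0.00
      vertex 0.00 0.00 0.00
    endloop
  endfacet
  facet normal 0.0000 0.0000 -1.0000
    outer loop
      vertex 0.00 30.00 0.00
      vertex 10.00 30.00 0.00
      vertex 0.00 0.00 0.00
    endloop
  endfacet
  facet normal 0.0000 0.0000 1.0000
    outer loop
      vertex 0.00 0.00 19.00
      vertex 28.00 0.00 19.00
      vertex 28.00 7.00 19.00
    endloop
  endfacet
  facet normal 0.0000 0.0000 1.0000
    outer loop
      vertex 0.00 0.00 19.00
      vertex 28.00 7.00 19.00
      vertex 10.00 7.00 19.00
    endloop
  endfacet
  facet normal 0.0000 0.0000 1.0000
    outer loop
      vertex 0.00 0.00 19.00
      vertex 10.00 7.00 19.00
      vertex 10.00 30.00 19.00
    endloop
  endfacet
  facet normal 0.0000 0.0000 1.0000
    outer loop
      vertex 0.00 0.00 19.00
      vertex 10.00 30.00 19.00
      vertex 0.00 30.00 19.00
    endloop
  endfacet
  facet normal 0.0000 -1.0000 0.0000
    outer loop
      vertex 0.00 0.00 0.00
      vertex 28.00 0.00 0.00
      vertex 28.00 0.00 19.00
    endloop
  endfacet
  facet normal 0.0000 -1.0000 0.0000
    outer loop
      vertex 0.00 0.00 0.00
      vertex 28.00 0.00 19.00
      vertex 0.00 0.00 19.00
    endloop
  endfacet
  facet normal 1.0000 0.0000 0.0000
    outer loop
      vertex 28.00 0.00 0.00
      vertex 28.00 7.00 0.00
      vertex 28.00 7.00 19.00
    endloop
  endfacet
  facet normal 1.0000 0.0000 0.0000
    outer loop
      vertex 28.00 0.00 0.00
      vertex 28.00 7.00 19.00
      vertex 28.00 0.00 19.00
    endloop
  endfacet
  facet normal 0.0000 1.0000 0.0000
    outer loop
      vertex 28.00 7.00 0.00
      vertex 10.00 7.00 0.00
      vertex 10.00 7.00 19.00
    endloop
  endfacet
  facet normal 0.0000 1.0000 0.0000
    outer loop
      vertex 28.00 7.00 0.00
      vertex 10.00 7.00 19.00
      vertex 28.00 7.00 19.00
    endloop
  endfacet
  facet normal 1.0000 0.0000 0.0000
    outer loop
      vertex 10.00 7.00 0.00
      vertex 10.00 30.00 0.00
      vertex 10.00 30.00 19.00
    endloop
  endfacet
  facet normal 1.0000 0.0000 0.0000
    outer loop
      vertex 10.00 7.00 0.00
      vertex 10.00 30.00 19.00
      vertex 10.00 7.00 19.00
    endloop
  endfacet
  facet normal 0.0000 1.0000 0.0000
    outer loop
      vertex 10.00 30.00 0.00
      vertex 0.00 30.00 0.00
      vertex 0.00 30.00 19.00
    endloop
  endfacet
  facet normal 0.0000 1.0000 0.0000
    outer loop
      vertex 10.00 30.00 0.00
      vertex 0.00 30.00 19.00
      vertex 10.00 30.00 19.00
    endloop
  endfacet
  facet normal -1.0000 0.0000 0.0000
    outer loop
      vertex 0.00 30.00 0.00
      vertex 0.00 0.00 0.00
      vertex 0.00 0.00 19.00
    endloop
  endfacet
  facet normal -1.0000 0.0000 0.0000
    outer loop
      vertex 0.00 30.00 0.00
      vertex 0.00 0.00 19.00
      vertex 0.00 30.00 19.00
    endloop
  endfacet
endsolid part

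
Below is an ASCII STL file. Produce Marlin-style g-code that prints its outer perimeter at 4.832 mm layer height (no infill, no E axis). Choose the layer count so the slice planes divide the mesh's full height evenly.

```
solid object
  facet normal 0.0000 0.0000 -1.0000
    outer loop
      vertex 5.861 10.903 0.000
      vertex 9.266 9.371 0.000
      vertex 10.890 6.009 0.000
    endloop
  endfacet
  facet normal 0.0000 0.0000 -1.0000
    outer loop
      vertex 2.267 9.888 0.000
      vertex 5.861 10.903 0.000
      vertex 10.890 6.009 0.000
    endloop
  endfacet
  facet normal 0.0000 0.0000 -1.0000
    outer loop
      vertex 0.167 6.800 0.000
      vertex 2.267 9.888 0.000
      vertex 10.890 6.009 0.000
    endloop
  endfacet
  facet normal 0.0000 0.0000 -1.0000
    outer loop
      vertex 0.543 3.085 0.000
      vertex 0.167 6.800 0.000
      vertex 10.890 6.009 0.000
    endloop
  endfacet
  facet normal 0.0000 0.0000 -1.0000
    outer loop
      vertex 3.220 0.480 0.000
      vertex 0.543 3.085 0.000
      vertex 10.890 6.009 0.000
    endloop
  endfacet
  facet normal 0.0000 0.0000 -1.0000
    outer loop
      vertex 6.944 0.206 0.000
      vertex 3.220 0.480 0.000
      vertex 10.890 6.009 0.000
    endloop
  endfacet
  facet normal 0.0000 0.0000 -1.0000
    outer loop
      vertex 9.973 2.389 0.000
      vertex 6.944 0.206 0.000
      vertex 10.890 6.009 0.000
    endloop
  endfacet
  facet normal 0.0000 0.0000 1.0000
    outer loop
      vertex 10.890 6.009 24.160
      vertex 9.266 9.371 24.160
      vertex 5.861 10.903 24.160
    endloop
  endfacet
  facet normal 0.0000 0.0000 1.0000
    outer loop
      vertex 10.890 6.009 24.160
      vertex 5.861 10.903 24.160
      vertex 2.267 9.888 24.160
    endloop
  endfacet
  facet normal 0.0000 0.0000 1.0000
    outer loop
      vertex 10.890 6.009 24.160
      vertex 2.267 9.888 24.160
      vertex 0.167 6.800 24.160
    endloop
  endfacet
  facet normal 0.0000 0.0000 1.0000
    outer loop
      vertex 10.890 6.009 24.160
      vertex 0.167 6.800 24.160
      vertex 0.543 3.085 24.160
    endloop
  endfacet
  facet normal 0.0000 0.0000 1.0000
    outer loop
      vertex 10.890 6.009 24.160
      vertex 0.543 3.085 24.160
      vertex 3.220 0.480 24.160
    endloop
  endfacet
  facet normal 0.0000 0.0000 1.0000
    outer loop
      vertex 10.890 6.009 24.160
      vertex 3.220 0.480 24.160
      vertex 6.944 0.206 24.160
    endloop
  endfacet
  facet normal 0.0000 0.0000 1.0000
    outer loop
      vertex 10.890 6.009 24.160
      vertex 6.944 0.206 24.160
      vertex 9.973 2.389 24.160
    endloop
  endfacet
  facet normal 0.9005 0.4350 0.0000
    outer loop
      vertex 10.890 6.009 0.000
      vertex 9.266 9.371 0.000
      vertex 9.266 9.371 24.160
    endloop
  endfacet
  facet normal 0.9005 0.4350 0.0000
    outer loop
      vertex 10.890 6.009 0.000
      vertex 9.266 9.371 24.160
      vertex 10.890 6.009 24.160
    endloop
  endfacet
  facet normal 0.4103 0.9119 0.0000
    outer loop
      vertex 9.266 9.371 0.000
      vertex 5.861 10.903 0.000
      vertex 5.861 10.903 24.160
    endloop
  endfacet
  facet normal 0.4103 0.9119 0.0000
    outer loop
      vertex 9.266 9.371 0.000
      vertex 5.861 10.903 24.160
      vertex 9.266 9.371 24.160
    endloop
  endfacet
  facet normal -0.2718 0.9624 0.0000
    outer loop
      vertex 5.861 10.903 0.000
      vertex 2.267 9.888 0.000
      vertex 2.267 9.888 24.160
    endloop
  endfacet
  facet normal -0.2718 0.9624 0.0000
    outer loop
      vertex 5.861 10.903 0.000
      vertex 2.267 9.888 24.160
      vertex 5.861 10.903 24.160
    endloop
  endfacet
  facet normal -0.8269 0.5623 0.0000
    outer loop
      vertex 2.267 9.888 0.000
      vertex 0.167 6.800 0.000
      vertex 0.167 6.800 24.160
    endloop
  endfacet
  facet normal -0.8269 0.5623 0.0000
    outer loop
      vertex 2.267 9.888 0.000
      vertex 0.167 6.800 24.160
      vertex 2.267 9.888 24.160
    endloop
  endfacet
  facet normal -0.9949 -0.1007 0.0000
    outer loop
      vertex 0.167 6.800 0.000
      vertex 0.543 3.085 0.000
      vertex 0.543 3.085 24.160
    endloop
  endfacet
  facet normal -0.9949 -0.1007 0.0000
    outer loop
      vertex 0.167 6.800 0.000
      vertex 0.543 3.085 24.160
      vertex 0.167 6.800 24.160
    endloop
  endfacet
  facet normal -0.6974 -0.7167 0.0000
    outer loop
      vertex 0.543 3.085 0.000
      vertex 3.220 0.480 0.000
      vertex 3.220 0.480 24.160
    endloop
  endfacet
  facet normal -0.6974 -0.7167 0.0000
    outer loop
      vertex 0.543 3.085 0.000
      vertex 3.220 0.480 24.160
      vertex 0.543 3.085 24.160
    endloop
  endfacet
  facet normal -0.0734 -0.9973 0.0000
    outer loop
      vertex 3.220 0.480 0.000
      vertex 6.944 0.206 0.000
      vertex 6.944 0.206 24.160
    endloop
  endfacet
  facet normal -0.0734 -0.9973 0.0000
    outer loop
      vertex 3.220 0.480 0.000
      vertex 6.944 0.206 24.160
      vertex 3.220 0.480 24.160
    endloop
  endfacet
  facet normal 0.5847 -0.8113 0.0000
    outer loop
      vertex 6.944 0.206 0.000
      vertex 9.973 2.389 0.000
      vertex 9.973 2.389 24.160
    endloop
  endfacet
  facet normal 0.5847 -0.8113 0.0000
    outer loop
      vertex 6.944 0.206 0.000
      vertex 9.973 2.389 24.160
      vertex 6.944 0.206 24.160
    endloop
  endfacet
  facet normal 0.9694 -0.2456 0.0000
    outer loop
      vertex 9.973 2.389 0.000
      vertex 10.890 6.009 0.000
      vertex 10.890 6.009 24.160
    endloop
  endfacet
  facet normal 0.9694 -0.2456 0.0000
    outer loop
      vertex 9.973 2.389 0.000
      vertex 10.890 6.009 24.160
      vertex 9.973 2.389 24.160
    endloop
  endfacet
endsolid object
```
; perimeter-only toolpath
G21 ; units = mm
G90 ; absolute positioning
G28 ; home
; layer 1
G0 Z4.832
G0 X10.890 Y6.009
G1 X9.266 Y9.371
G1 X5.861 Y10.903
G1 X2.267 Y9.888
G1 X0.167 Y6.800
G1 X0.543 Y3.085
G1 X3.220 Y0.480
G1 X6.944 Y0.206
G1 X9.973 Y2.389
G1 X10.890 Y6.009
; layer 2
G0 Z9.664
G0 X10.890 Y6.009
G1 X9.266 Y9.371
G1 X5.861 Y10.903
G1 X2.267 Y9.888
G1 X0.167 Y6.800
G1 X0.543 Y3.085
G1 X3.220 Y0.480
G1 X6.944 Y0.206
G1 X9.973 Y2.389
G1 X10.890 Y6.009
; layer 3
G0 Z14.496
G0 X10.890 Y6.009
G1 X9.266 Y9.371
G1 X5.861 Y10.903
G1 X2.267 Y9.888
G1 X0.167 Y6.800
G1 X0.543 Y3.085
G1 X3.220 Y0.480
G1 X6.944 Y0.206
G1 X9.973 Y2.389
G1 X10.890 Y6.009
; layer 4
G0 Z19.328
G0 X10.890 Y6.009
G1 X9.266 Y9.371
G1 X5.861 Y10.903
G1 X2.267 Y9.888
G1 X0.167 Y6.800
G1 X0.543 Y3.085
G1 X3.220 Y0.480
G1 X6.944 Y0.206
G1 X9.973 Y2.389
G1 X10.890 Y6.009
; layer 5
G0 Z24.160
G0 X10.890 Y6.009
G1 X9.266 Y9.371
G1 X5.861 Y10.903
G1 X2.267 Y9.888
G1 X0.167 Y6.800
G1 X0.543 Y3.085
G1 X3.220 Y0.480
G1 X6.944 Y0.206
G1 X9.973 Y2.389
G1 X10.890 Y6.009
M2 ; end

The solid is a regular 9-sided prism (a cylinder approximated with 9 flat sides), circumscribed radius ≈ 5.46 mm, height ≈ 24.2 mm. Slicing at Δz = 4.832 mm — 5 equal slices spanning the solid's height, so layer i sits at z = i·h/5 — gives 5 non-empty perimeters. Each is a 9-segment closed polygon; G0 lifts to the layer z and rapids to the start vertex, then G1 traces the edges.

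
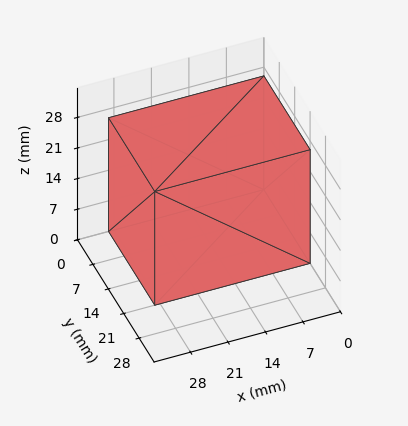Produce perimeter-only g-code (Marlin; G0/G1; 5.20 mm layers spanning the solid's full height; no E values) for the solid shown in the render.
Reading the render: the shape is a rectangular box, roughly 29 × 21 mm footprint and 26 mm tall (dimensions read to the nearest mm from the axis ticks). For the g-code, the solid's height is divided into equal slices at the stated Δz and each level perimeter traced with G1 moves after a G0 lift.

; perimeter-only toolpath
G21 ; units = mm
G90 ; absolute positioning
G28 ; home
; layer 1
G0 Z5.20
G0 X0.00 Y0.00
G1 X29.00 Y0.00
G1 X29.00 Y21.00
G1 X0.00 Y21.00
G1 X0.00 Y0.00
; layer 2
G0 Z10.40
G0 X0.00 Y0.00
G1 X29.00 Y0.00
G1 X29.00 Y21.00
G1 X0.00 Y21.00
G1 X0.00 Y0.00
; layer 3
G0 Z15.60
G0 X0.00 Y0.00
G1 X29.00 Y0.00
G1 X29.00 Y21.00
G1 X0.00 Y21.00
G1 X0.00 Y0.00
; layer 4
G0 Z20.80
G0 X0.00 Y0.00
G1 X29.00 Y0.00
G1 X29.00 Y21.00
G1 X0.00 Y21.00
G1 X0.00 Y0.00
; layer 5
G0 Z26.00
G0 X0.00 Y0.00
G1 X29.00 Y0.00
G1 X29.00 Y21.00
G1 X0.00 Y21.00
G1 X0.00 Y0.00
M2 ; end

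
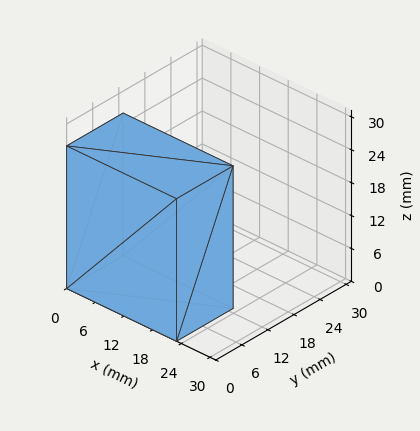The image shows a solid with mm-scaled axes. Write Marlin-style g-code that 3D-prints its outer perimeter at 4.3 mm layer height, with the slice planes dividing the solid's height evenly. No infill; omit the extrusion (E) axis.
Reading the render: the shape is a rectangular box, roughly 23 × 13 mm footprint and 26 mm tall (dimensions read to the nearest mm from the axis ticks). For the g-code, the solid's height is divided into equal slices at the stated Δz and each level perimeter traced with G1 moves after a G0 lift.

; perimeter-only toolpath
G21 ; units = mm
G90 ; absolute positioning
G28 ; home
; layer 1
G0 Z4.3
G0 X0.0 Y0.0
G1 X23.0 Y0.0
G1 X23.0 Y13.0
G1 X0.0 Y13.0
G1 X0.0 Y0.0
; layer 2
G0 Z8.7
G0 X0.0 Y0.0
G1 X23.0 Y0.0
G1 X23.0 Y13.0
G1 X0.0 Y13.0
G1 X0.0 Y0.0
; layer 3
G0 Z13.0
G0 X0.0 Y0.0
G1 X23.0 Y0.0
G1 X23.0 Y13.0
G1 X0.0 Y13.0
G1 X0.0 Y0.0
; layer 4
G0 Z17.3
G0 X0.0 Y0.0
G1 X23.0 Y0.0
G1 X23.0 Y13.0
G1 X0.0 Y13.0
G1 X0.0 Y0.0
; layer 5
G0 Z21.7
G0 X0.0 Y0.0
G1 X23.0 Y0.0
G1 X23.0 Y13.0
G1 X0.0 Y13.0
G1 X0.0 Y0.0
; layer 6
G0 Z26.0
G0 X0.0 Y0.0
G1 X23.0 Y0.0
G1 X23.0 Y13.0
G1 X0.0 Y13.0
G1 X0.0 Y0.0
M2 ; end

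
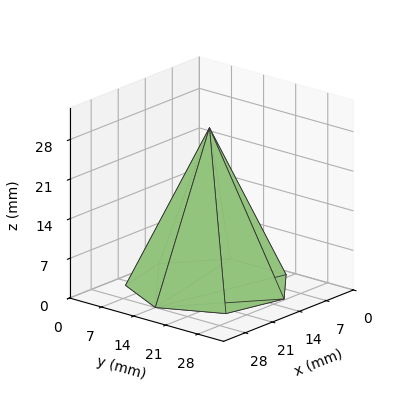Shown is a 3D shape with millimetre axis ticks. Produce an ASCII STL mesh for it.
Reading the render: the shape is a regular 7-sided pyramid, base circumscribed radius ≈ 14 mm, apex at z ≈ 28 mm (dimensions read to the nearest mm from the axis ticks). For the STL, each face is triangulated and given an outward normal.

solid part
  facet normal 0.0000 0.0000 -1.0000
    outer loop
      vertex 10.885 27.649 0.000
      vertex 22.729 24.946 0.000
      vertex 28.000 14.000 0.000
    endloop
  endfacet
  facet normal 0.0000 0.0000 -1.0000
    outer loop
      vertex 1.386 20.074 0.000
      vertex 10.885 27.649 0.000
      vertex 28.000 14.000 0.000
    endloop
  endfacet
  facet normal 0.0000 0.0000 -1.0000
    outer loop
      vertex 1.386 7.926 0.000
      vertex 1.386 20.074 0.000
      vertex 28.000 14.000 0.000
    endloop
  endfacet
  facet normal 0.0000 0.0000 -1.0000
    outer loop
      vertex 10.885 0.351 0.000
      vertex 1.386 7.926 0.000
      vertex 28.000 14.000 0.000
    endloop
  endfacet
  facet normal 0.0000 0.0000 -1.0000
    outer loop
      vertex 22.729 3.054 0.000
      vertex 10.885 0.351 0.000
      vertex 28.000 14.000 0.000
    endloop
  endfacet
  facet normal 0.8215 0.3956 0.4107
    outer loop
      vertex 28.000 14.000 0.000
      vertex 22.729 24.946 0.000
      vertex 14.000 14.000 28.000
    endloop
  endfacet
  facet normal 0.2029 0.8889 0.4107
    outer loop
      vertex 22.729 24.946 0.000
      vertex 10.885 27.649 0.000
      vertex 14.000 14.000 28.000
    endloop
  endfacet
  facet normal -0.5685 0.7128 0.4107
    outer loop
      vertex 10.885 27.649 0.000
      vertex 1.386 20.074 0.000
      vertex 14.000 14.000 28.000
    endloop
  endfacet
  facet normal -0.9118 0.0000 0.4107
    outer loop
      vertex 1.386 20.074 0.000
      vertex 1.386 7.926 0.000
      vertex 14.000 14.000 28.000
    endloop
  endfacet
  facet normal -0.5685 -0.7128 0.4107
    outer loop
      vertex 1.386 7.926 0.000
      vertex 10.885 0.351 0.000
      vertex 14.000 14.000 28.000
    endloop
  endfacet
  facet normal 0.2029 -0.8889 0.4107
    outer loop
      vertex 10.885 0.351 0.000
      vertex 22.729 3.054 0.000
      vertex 14.000 14.000 28.000
    endloop
  endfacet
  facet normal 0.8215 -0.3956 0.4107
    outer loop
      vertex 22.729 3.054 0.000
      vertex 28.000 14.000 0.000
      vertex 14.000 14.000 28.000
    endloop
  endfacet
endsolid part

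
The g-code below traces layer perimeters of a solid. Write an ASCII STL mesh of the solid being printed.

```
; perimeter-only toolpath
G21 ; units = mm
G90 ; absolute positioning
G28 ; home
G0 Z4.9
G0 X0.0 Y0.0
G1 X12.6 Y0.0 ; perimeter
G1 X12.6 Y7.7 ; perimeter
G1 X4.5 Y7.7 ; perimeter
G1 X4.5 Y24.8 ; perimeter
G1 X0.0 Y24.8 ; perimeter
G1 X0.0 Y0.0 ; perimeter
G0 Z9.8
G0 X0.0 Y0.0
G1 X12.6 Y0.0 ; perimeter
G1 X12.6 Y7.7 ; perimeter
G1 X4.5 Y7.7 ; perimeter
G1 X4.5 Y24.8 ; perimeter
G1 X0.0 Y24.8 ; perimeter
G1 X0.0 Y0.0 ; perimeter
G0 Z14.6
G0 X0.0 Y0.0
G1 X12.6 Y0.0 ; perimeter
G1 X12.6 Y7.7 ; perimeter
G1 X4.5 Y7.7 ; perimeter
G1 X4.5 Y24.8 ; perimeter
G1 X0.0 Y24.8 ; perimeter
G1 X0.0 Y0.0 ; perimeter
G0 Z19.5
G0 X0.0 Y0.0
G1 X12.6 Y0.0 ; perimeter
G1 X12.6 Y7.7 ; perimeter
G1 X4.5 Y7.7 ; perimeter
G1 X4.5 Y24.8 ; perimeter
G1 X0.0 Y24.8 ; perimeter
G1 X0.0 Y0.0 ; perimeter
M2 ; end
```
solid part
  facet normal 0.0000 0.0000 -1.0000
    outer loop
      vertex 12.6 7.7 0.0
      vertex 12.6 0.0 0.0
      vertex 0.0 0.0 0.0
    endloop
  endfacet
  facet normal 0.0000 0.0000 -1.0000
    outer loop
      vertex 4.5 7.7 0.0
      vertex 12.6 7.7 0.0
      vertex 0.0 0.0 0.0
    endloop
  endfacet
  facet normal 0.0000 0.0000 -1.0000
    outer loop
      vertex 4.5 24.8 0.0
      vertex 4.5 7.7 0.0
      vertex 0.0 0.0 0.0
    endloop
  endfacet
  facet normal 0.0000 0.0000 -1.0000
    outer loop
      vertex 0.0 24.8 0.0
      vertex 4.5 24.8 0.0
      vertex 0.0 0.0 0.0
    endloop
  endfacet
  facet normal 0.0000 0.0000 1.0000
    outer loop
      vertex 0.0 0.0 19.5
      vertex 12.6 0.0 19.5
      vertex 12.6 7.7 19.5
    endloop
  endfacet
  facet normal 0.0000 0.0000 1.0000
    outer loop
      vertex 0.0 0.0 19.5
      vertex 12.6 7.7 19.5
      vertex 4.5 7.7 19.5
    endloop
  endfacet
  facet normal 0.0000 0.0000 1.0000
    outer loop
      vertex 0.0 0.0 19.5
      vertex 4.5 7.7 19.5
      vertex 4.5 24.8 19.5
    endloop
  endfacet
  facet normal 0.0000 0.0000 1.0000
    outer loop
      vertex 0.0 0.0 19.5
      vertex 4.5 24.8 19.5
      vertex 0.0 24.8 19.5
    endloop
  endfacet
  facet normal 0.0000 -1.0000 0.0000
    outer loop
      vertex 0.0 0.0 0.0
      vertex 12.6 0.0 0.0
      vertex 12.6 0.0 19.5
    endloop
  endfacet
  facet normal 0.0000 -1.0000 0.0000
    outer loop
      vertex 0.0 0.0 0.0
      vertex 12.6 0.0 19.5
      vertex 0.0 0.0 19.5
    endloop
  endfacet
  facet normal 1.0000 0.0000 0.0000
    outer loop
      vertex 12.6 0.0 0.0
      vertex 12.6 7.7 0.0
      vertex 12.6 7.7 19.5
    endloop
  endfacet
  facet normal 1.0000 0.0000 0.0000
    outer loop
      vertex 12.6 0.0 0.0
      vertex 12.6 7.7 19.5
      vertex 12.6 0.0 19.5
    endloop
  endfacet
  facet normal 0.0000 1.0000 0.0000
    outer loop
      vertex 12.6 7.7 0.0
      vertex 4.5 7.7 0.0
      vertex 4.5 7.7 19.5
    endloop
  endfacet
  facet normal 0.0000 1.0000 0.0000
    outer loop
      vertex 12.6 7.7 0.0
      vertex 4.5 7.7 19.5
      vertex 12.6 7.7 19.5
    endloop
  endfacet
  facet normal 1.0000 0.0000 0.0000
    outer loop
      vertex 4.5 7.7 0.0
      vertex 4.5 24.8 0.0
      vertex 4.5 24.8 19.5
    endloop
  endfacet
  facet normal 1.0000 0.0000 0.0000
    outer loop
      vertex 4.5 7.7 0.0
      vertex 4.5 24.8 19.5
      vertex 4.5 7.7 19.5
    endloop
  endfacet
  facet normal 0.0000 1.0000 0.0000
    outer loop
      vertex 4.5 24.8 0.0
      vertex 0.0 24.8 0.0
      vertex 0.0 24.8 19.5
    endloop
  endfacet
  facet normal 0.0000 1.0000 0.0000
    outer loop
      vertex 4.5 24.8 0.0
      vertex 0.0 24.8 19.5
      vertex 4.5 24.8 19.5
    endloop
  endfacet
  facet normal -1.0000 0.0000 0.0000
    outer loop
      vertex 0.0 24.8 0.0
      vertex 0.0 0.0 0.0
      vertex 0.0 0.0 19.5
    endloop
  endfacet
  facet normal -1.0000 0.0000 0.0000
    outer loop
      vertex 0.0 24.8 0.0
      vertex 0.0 0.0 19.5
      vertex 0.0 24.8 19.5
    endloop
  endfacet
endsolid part

The G0 Z moves step by Δz≈4.9 mm. Every layer's G1 loop is the same polygon, so the solid is a straight extrusion of it from z=0 to z≈19.5. Closing with flat bottom and top caps and triangulating gives 20 facets — an L-shaped prism: outer 12.6 × 24.8 mm, arm thicknesses ≈ 7.7 mm (horizontal) and 4.5 mm (vertical), extruded 19.5 mm in z.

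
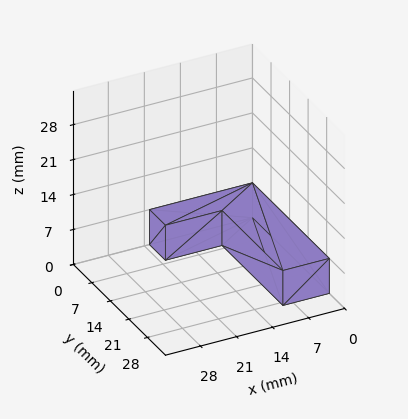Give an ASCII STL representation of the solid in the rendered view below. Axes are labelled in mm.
Reading the render: the shape is an L-shaped prism: outer 20 × 29 mm, arm thicknesses ≈ 6 mm (horizontal) and 9 mm (vertical), extruded 7 mm in z (dimensions read to the nearest mm from the axis ticks). For the STL, each face is triangulated and given an outward normal.

solid part
  facet normal 0.0000 0.0000 -1.0000
    outer loop
      vertex 20.0 6.0 0.0
      vertex 20.0 0.0 0.0
      vertex 0.0 0.0 0.0
    endloop
  endfacet
  facet normal 0.0000 0.0000 -1.0000
    outer loop
      vertex 9.0 6.0 0.0
      vertex 20.0 6.0 0.0
      vertex 0.0 0.0 0.0
    endloop
  endfacet
  facet normal 0.0000 0.0000 -1.0000
    outer loop
      vertex 9.0 29.0 0.0
      vertex 9.0 6.0 0.0
      vertex 0.0 0.0 0.0
    endloop
  endfacet
  facet normal 0.0000 0.0000 -1.0000
    outer loop
      vertex 0.0 29.0 0.0
      vertex 9.0 29.0 0.0
      vertex 0.0 0.0 0.0
    endloop
  endfacet
  facet normal 0.0000 0.0000 1.0000
    outer loop
      vertex 0.0 0.0 7.0
      vertex 20.0 0.0 7.0
      vertex 20.0 6.0 7.0
    endloop
  endfacet
  facet normal 0.0000 0.0000 1.0000
    outer loop
      vertex 0.0 0.0 7.0
      vertex 20.0 6.0 7.0
      vertex 9.0 6.0 7.0
    endloop
  endfacet
  facet normal 0.0000 0.0000 1.0000
    outer loop
      vertex 0.0 0.0 7.0
      vertex 9.0 6.0 7.0
      vertex 9.0 29.0 7.0
    endloop
  endfacet
  facet normal 0.0000 0.0000 1.0000
    outer loop
      vertex 0.0 0.0 7.0
      vertex 9.0 29.0 7.0
      vertex 0.0 29.0 7.0
    endloop
  endfacet
  facet normal 0.0000 -1.0000 0.0000
    outer loop
      vertex 0.0 0.0 0.0
      vertex 20.0 0.0 0.0
      vertex 20.0 0.0 7.0
    endloop
  endfacet
  facet normal 0.0000 -1.0000 0.0000
    outer loop
      vertex 0.0 0.0 0.0
      vertex 20.0 0.0 7.0
      vertex 0.0 0.0 7.0
    endloop
  endfacet
  facet normal 1.0000 0.0000 0.0000
    outer loop
      vertex 20.0 0.0 0.0
      vertex 20.0 6.0 0.0
      vertex 20.0 6.0 7.0
    endloop
  endfacet
  facet normal 1.0000 0.0000 0.0000
    outer loop
      vertex 20.0 0.0 0.0
      vertex 20.0 6.0 7.0
      vertex 20.0 0.0 7.0
    endloop
  endfacet
  facet normal 0.0000 1.0000 0.0000
    outer loop
      vertex 20.0 6.0 0.0
      vertex 9.0 6.0 0.0
      vertex 9.0 6.0 7.0
    endloop
  endfacet
  facet normal 0.0000 1.0000 0.0000
    outer loop
      vertex 20.0 6.0 0.0
      vertex 9.0 6.0 7.0
      vertex 20.0 6.0 7.0
    endloop
  endfacet
  facet normal 1.0000 0.0000 0.0000
    outer loop
      vertex 9.0 6.0 0.0
      vertex 9.0 29.0 0.0
      vertex 9.0 29.0 7.0
    endloop
  endfacet
  facet normal 1.0000 0.0000 0.0000
    outer loop
      vertex 9.0 6.0 0.0
      vertex 9.0 29.0 7.0
      vertex 9.0 6.0 7.0
    endloop
  endfacet
  facet normal 0.0000 1.0000 0.0000
    outer loop
      vertex 9.0 29.0 0.0
      vertex 0.0 29.0 0.0
      vertex 0.0 29.0 7.0
    endloop
  endfacet
  facet normal 0.0000 1.0000 0.0000
    outer loop
      vertex 9.0 29.0 0.0
      vertex 0.0 29.0 7.0
      vertex 9.0 29.0 7.0
    endloop
  endfacet
  facet normal -1.0000 0.0000 0.0000
    outer loop
      vertex 0.0 29.0 0.0
      vertex 0.0 0.0 0.0
      vertex 0.0 0.0 7.0
    endloop
  endfacet
  facet normal -1.0000 0.0000 0.0000
    outer loop
      vertex 0.0 29.0 0.0
      vertex 0.0 0.0 7.0
      vertex 0.0 29.0 7.0
    endloop
  endfacet
endsolid part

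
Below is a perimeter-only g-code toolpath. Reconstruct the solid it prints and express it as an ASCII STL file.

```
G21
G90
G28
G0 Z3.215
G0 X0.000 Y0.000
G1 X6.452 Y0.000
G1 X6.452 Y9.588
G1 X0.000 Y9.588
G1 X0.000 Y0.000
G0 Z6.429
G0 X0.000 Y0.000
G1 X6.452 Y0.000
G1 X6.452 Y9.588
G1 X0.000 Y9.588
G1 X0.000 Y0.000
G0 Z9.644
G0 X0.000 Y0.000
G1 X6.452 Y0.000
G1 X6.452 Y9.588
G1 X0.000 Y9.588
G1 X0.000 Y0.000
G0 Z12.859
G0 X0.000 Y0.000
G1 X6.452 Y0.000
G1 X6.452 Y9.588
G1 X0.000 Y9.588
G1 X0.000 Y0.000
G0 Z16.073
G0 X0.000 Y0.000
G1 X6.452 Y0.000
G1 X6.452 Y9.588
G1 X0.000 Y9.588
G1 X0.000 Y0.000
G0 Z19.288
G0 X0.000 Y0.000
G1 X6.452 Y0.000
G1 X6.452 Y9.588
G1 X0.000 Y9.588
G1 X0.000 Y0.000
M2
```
solid part
  facet normal 0.0000 0.0000 -1.0000
    outer loop
      vertex 6.452 9.588 0.000
      vertex 6.452 0.000 0.000
      vertex 0.000 0.000 0.000
    endloop
  endfacet
  facet normal 0.0000 0.0000 -1.0000
    outer loop
      vertex 0.000 9.588 0.000
      vertex 6.452 9.588 0.000
      vertex 0.000 0.000 0.000
    endloop
  endfacet
  facet normal 0.0000 0.0000 1.0000
    outer loop
      vertex 0.000 0.000 19.288
      vertex 6.452 0.000 19.288
      vertex 6.452 9.588 19.288
    endloop
  endfacet
  facet normal 0.0000 0.0000 1.0000
    outer loop
      vertex 0.000 0.000 19.288
      vertex 6.452 9.588 19.288
      vertex 0.000 9.588 19.288
    endloop
  endfacet
  facet normal 0.0000 -1.0000 0.0000
    outer loop
      vertex 0.000 0.000 0.000
      vertex 6.452 0.000 0.000
      vertex 6.452 0.000 19.288
    endloop
  endfacet
  facet normal 0.0000 -1.0000 0.0000
    outer loop
      vertex 0.000 0.000 0.000
      vertex 6.452 0.000 19.288
      vertex 0.000 0.000 19.288
    endloop
  endfacet
  facet normal 0.0000 1.0000 0.0000
    outer loop
      vertex 6.452 9.588 19.288
      vertex 6.452 9.588 0.000
      vertex 0.000 9.588 0.000
    endloop
  endfacet
  facet normal 0.0000 1.0000 0.0000
    outer loop
      vertex 0.000 9.588 19.288
      vertex 6.452 9.588 19.288
      vertex 0.000 9.588 0.000
    endloop
  endfacet
  facet normal -1.0000 0.0000 0.0000
    outer loop
      vertex 0.000 9.588 19.288
      vertex 0.000 9.588 0.000
      vertex 0.000 0.000 0.000
    endloop
  endfacet
  facet normal -1.0000 0.0000 0.0000
    outer loop
      vertex 0.000 0.000 19.288
      vertex 0.000 9.588 19.288
      vertex 0.000 0.000 0.000
    endloop
  endfacet
  facet normal 1.0000 0.0000 0.0000
    outer loop
      vertex 6.452 0.000 0.000
      vertex 6.452 9.588 0.000
      vertex 6.452 9.588 19.288
    endloop
  endfacet
  facet normal 1.0000 0.0000 0.0000
    outer loop
      vertex 6.452 0.000 0.000
      vertex 6.452 9.588 19.288
      vertex 6.452 0.000 19.288
    endloop
  endfacet
endsolid part

The G0 Z moves step by Δz≈3.215 mm. Every layer's G1 loop is the same polygon, so the solid is a straight extrusion of it from z=0 to z≈19.3. Closing with flat bottom and top caps and triangulating gives 12 facets — a rectangular box, roughly 6.45 × 9.59 mm footprint and 19.3 mm tall.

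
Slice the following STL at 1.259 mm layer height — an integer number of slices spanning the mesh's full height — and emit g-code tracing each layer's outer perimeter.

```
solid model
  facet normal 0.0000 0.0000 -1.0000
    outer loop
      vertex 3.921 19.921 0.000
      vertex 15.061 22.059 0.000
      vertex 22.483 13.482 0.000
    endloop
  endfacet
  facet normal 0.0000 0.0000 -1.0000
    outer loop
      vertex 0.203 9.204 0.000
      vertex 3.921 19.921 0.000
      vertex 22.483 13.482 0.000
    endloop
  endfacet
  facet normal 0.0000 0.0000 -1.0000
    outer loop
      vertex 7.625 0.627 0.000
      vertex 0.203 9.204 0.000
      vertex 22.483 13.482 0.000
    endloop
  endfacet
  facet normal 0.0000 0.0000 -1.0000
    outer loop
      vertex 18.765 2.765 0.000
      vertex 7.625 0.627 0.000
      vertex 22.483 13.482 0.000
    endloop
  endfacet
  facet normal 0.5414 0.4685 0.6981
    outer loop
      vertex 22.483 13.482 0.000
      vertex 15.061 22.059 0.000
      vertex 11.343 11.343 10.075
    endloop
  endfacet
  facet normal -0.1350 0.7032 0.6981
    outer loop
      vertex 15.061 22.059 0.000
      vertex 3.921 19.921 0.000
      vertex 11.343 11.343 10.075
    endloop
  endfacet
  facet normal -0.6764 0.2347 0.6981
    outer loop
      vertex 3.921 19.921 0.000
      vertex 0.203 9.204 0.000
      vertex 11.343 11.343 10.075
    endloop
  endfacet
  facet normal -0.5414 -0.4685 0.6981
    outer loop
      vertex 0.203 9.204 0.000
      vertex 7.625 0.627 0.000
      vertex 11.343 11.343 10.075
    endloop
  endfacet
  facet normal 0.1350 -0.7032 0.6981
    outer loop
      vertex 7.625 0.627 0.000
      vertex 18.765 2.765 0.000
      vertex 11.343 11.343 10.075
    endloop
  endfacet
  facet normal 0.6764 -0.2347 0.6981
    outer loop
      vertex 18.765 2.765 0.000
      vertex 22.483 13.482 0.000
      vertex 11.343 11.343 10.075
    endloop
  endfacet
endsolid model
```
; perimeter-only toolpath
G21 ; units = mm
G90 ; absolute positioning
G28 ; home
; layer 1
G0 Z1.259
G0 X21.090 Y13.215
G1 X14.596 Y20.720
G1 X4.849 Y18.849
G1 X1.595 Y9.471
G1 X8.090 Y1.966
G1 X17.837 Y3.837
G1 X21.090 Y13.215
; layer 2
G0 Z2.519
G0 X19.698 Y12.947
G1 X14.131 Y19.380
G1 X5.777 Y17.776
G1 X2.988 Y9.739
G1 X8.555 Y3.306
G1 X16.910 Y4.909
G1 X19.698 Y12.947
; layer 3
G0 Z3.778
G0 X18.306 Y12.680
G1 X13.667 Y18.041
G1 X6.704 Y16.704
G1 X4.380 Y10.006
G1 X9.019 Y4.645
G1 X15.982 Y5.982
G1 X18.306 Y12.680
; layer 4
G0 Z5.037
G0 X16.913 Y12.412
G1 X13.202 Y16.701
G1 X7.632 Y15.632
G1 X5.773 Y10.274
G1 X9.484 Y5.985
G1 X15.054 Y7.054
G1 X16.913 Y12.412
; layer 5
G0 Z6.297
G0 X15.521 Y12.145
G1 X12.737 Y15.362
G1 X8.560 Y14.560
G1 X7.166 Y10.541
G1 X9.949 Y7.325
G1 X14.126 Y8.126
G1 X15.521 Y12.145
; layer 6
G0 Z7.556
G0 X14.128 Y11.878
G1 X12.272 Y14.022
G1 X9.487 Y13.487
G1 X8.558 Y10.808
G1 X10.413 Y8.664
G1 X13.198 Y9.198
G1 X14.128 Y11.878
; layer 7
G0 Z8.816
G0 X12.736 Y11.610
G1 X11.808 Y12.682
G1 X10.415 Y12.415
G1 X9.950 Y11.076
G1 X10.878 Y10.003
G1 X12.271 Y10.271
G1 X12.736 Y11.610
M2 ; end

The solid is a regular 6-sided pyramid, base circumscribed radius ≈ 11.3 mm, apex at z ≈ 10.1 mm. Slicing at Δz = 1.259 mm — 8 equal slices spanning the solid's height, so layer i sits at z = i·h/8 — gives 7 non-empty perimeters. Each is a 6-segment closed polygon; G0 lifts to the layer z and rapids to the start vertex, then G1 traces the edges. The cross-section shrinks linearly with z (the slice at the apex is degenerate and omitted).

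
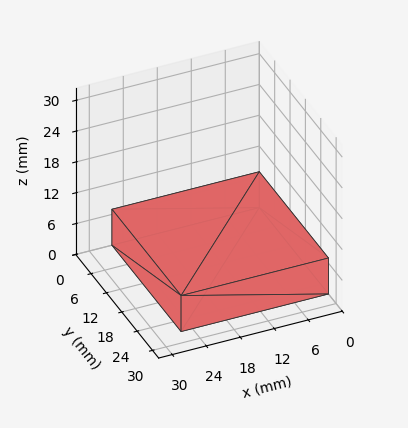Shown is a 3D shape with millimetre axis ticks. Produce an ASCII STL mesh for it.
Reading the render: the shape is a rectangular box, roughly 26 × 27 mm footprint and 7 mm tall (dimensions read to the nearest mm from the axis ticks). For the STL, each face is triangulated and given an outward normal.

solid part
  facet normal 0.0000 0.0000 -1.0000
    outer loop
      vertex 26.00 27.00 0.00
      vertex 26.00 0.00 0.00
      vertex 0.00 0.00 0.00
    endloop
  endfacet
  facet normal 0.0000 0.0000 -1.0000
    outer loop
      vertex 0.00 27.00 0.00
      vertex 26.00 27.00 0.00
      vertex 0.00 0.00 0.00
    endloop
  endfacet
  facet normal 0.0000 0.0000 1.0000
    outer loop
      vertex 0.00 0.00 7.00
      vertex 26.00 0.00 7.00
      vertex 26.00 27.00 7.00
    endloop
  endfacet
  facet normal 0.0000 0.0000 1.0000
    outer loop
      vertex 0.00 0.00 7.00
      vertex 26.00 27.00 7.00
      vertex 0.00 27.00 7.00
    endloop
  endfacet
  facet normal 0.0000 -1.0000 0.0000
    outer loop
      vertex 0.00 0.00 0.00
      vertex 26.00 0.00 0.00
      vertex 26.00 0.00 7.00
    endloop
  endfacet
  facet normal 0.0000 -1.0000 0.0000
    outer loop
      vertex 0.00 0.00 0.00
      vertex 26.00 0.00 7.00
      vertex 0.00 0.00 7.00
    endloop
  endfacet
  facet normal 0.0000 1.0000 0.0000
    outer loop
      vertex 26.00 27.00 7.00
      vertex 26.00 27.00 0.00
      vertex 0.00 27.00 0.00
    endloop
  endfacet
  facet normal 0.0000 1.0000 0.0000
    outer loop
      vertex 0.00 27.00 7.00
      vertex 26.00 27.00 7.00
      vertex 0.00 27.00 0.00
    endloop
  endfacet
  facet normal -1.0000 0.0000 0.0000
    outer loop
      vertex 0.00 27.00 7.00
      vertex 0.00 27.00 0.00
      vertex 0.00 0.00 0.00
    endloop
  endfacet
  facet normal -1.0000 0.0000 0.0000
    outer loop
      vertex 0.00 0.00 7.00
      vertex 0.00 27.00 7.00
      vertex 0.00 0.00 0.00
    endloop
  endfacet
  facet normal 1.0000 0.0000 0.0000
    outer loop
      vertex 26.00 0.00 0.00
      vertex 26.00 27.00 0.00
      vertex 26.00 27.00 7.00
    endloop
  endfacet
  facet normal 1.0000 0.0000 0.0000
    outer loop
      vertex 26.00 0.00 0.00
      vertex 26.00 27.00 7.00
      vertex 26.00 0.00 7.00
    endloop
  endfacet
endsolid part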